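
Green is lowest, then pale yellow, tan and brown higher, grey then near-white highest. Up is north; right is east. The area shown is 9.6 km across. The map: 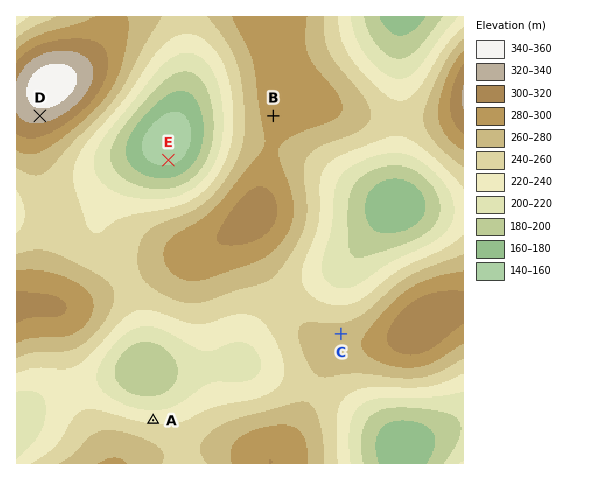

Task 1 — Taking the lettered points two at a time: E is below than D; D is above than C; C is above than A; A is below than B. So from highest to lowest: D B C A E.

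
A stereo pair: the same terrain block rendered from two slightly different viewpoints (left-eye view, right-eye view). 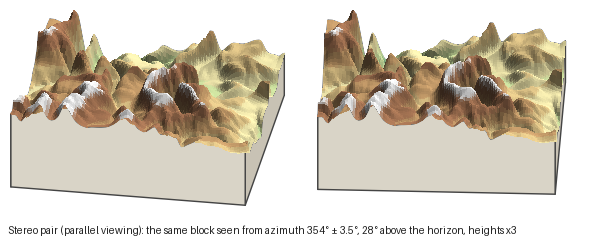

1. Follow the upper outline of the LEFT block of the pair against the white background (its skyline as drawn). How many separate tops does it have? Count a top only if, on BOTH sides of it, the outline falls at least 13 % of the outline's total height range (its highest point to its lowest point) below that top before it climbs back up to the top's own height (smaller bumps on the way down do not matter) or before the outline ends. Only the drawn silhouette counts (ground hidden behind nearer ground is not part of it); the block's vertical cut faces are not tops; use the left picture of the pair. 3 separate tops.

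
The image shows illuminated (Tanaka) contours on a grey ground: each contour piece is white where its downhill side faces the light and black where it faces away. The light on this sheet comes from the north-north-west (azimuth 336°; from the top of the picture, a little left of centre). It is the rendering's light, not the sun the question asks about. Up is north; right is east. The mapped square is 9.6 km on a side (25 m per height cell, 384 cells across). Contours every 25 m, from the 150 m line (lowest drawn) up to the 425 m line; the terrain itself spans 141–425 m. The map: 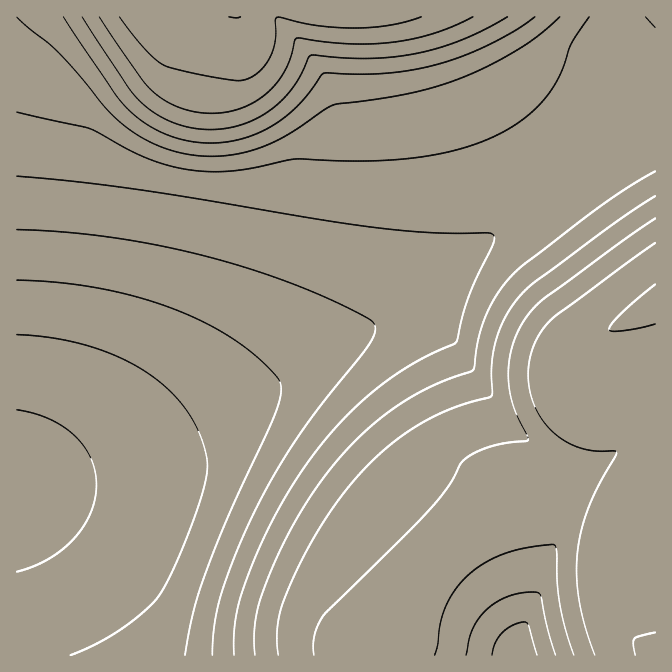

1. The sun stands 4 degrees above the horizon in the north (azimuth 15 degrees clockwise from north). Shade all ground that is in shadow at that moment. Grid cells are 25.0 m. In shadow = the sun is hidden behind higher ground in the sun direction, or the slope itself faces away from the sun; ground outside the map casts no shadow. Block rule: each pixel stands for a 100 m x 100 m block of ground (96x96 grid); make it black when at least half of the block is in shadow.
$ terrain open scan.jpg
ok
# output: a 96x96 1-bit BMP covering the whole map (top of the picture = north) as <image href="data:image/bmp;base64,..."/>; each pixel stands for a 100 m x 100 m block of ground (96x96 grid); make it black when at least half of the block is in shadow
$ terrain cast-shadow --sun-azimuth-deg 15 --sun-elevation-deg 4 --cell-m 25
<image width="96" height="96" href="data:image/bmp;base64,Qk2+BAAAAAAAAD4AAAAoAAAAYAAAAGAAAAABAAEAAAAAAIAEAAATCwAAEwsAAAIAAAAAAAAA////AAAAAAAAAAAAAAAAAAAAAAAAAAAAAAAAAAAAAAAAAAAAAAAAAAAAAAAAAAAAAAAAAAAAAAAAAAAAAAAAAAAAAAAAAAAAAAAAAAAAAAAAAAAAAAAAAAAAAAAAAAAAAAAAAAAAAAAAAAAAAAAAAAAAAAAAAAAAAAAAAAAAAAAAAAAAAAAAAAAAAAAAAAAAAAAAAAAAAAAAAAAAAAAAAAAAAAAAAAAAAAAAAAAAAAAAAAAAAAAAAAAAAAAAAAAAAAAAAAAAAAAAAAAAAAAAAAAAAAAAAAAAAAAAAAAAAAAAAAAAAAAAAAAAAAAAAAAAAAAAAAAAAAAAAAAAAAAAAAAAAAAAAAAAAAAAAAAAAAAAAAAAAAAAAAAAAAAAAAAAAAAAAAAAAAAAAAAAAAAAAAAAAAAAAAAAAAAAAAAAAAAAAAAAAAAAAAAAAAAAAAAAAAAAAAAAAAAAAAAAAAAAAAAAPAAAAAAAAAAAAAAAfgAAAAAAAAAAAAAA/gAAAAAAAAAAAAAB8AAAAAAAAAAAAAADgAAAAAAAAAAAAAAAAAAAAAAAAAAAAAAAAAAAAAAAAAAAAAAAAAAAAAAAAAAAAAAAAAAAAAAAAAAAAAAAAAAAAAAAAAAAAAAAAAAAAAAAAAAAAAAAAAAAAAAAAAAAAAAAAAAAAAAAAAAAAAAAAAAAAAAAAAAAAAAAAAAAAAAAAAAAAAAAAAAAAAAAAAAAAAAAAAAAAAAAAAAAAAAAAAAAAAAAAAAAAAAAAAAAAAAAAAAAAAAAAAAAAAAAAAAAAAAAAAAAAAAAAAAAAAAAAAAAAAAAAAAAAAAAAAAAAAAAAAAAAAAAAAAAAAAAAAAAAAAAAAAAAAAAAAAAAAAAAAAAAAAAAAAAAAAAAAAAAAAAAAAAAAAAAAAAAAAAAAAAAAAAAAAAAAAAAAAAAAAAAAAAAAAAAAAAAAAAAAAAAAAAAAAAAAAAAAAAAA+AAAAAAAAAAAAAAD/gAAAAAAAAAAAAAH/4AAAAAAAAAAAAAP/8AAAAAAAAAAAAAf/+AAAAAAAAAAAAAf//AAAAAAAAAAAAA///gAAAAAAAAAAAA///wAAAAAAAAAAAA///4AAAAAAAAAAAA///4AAAAAAAAAAAB///8AAAAAAAAAAAB///+AAAAAAAAAAAB////AAAAAAAAAAAD////AAAAAAAAAAAD////gAAAAAAAAAAD////gAAAAAAAAAAH////wAAAAAAAAAAH////wAAAAAAAAAAH////wcAAAAAAAAAP////w/4AAAAAAAAP////w//AAAAAAAAP////h//4AAAAAAAf//g/B//+AAAAAAAf/8AAB///gAAAAAAf/wAAB///4AAAAAAf/gAAB///+AAAAAAf/AAAB////gAAAAA/+AAAB////wAAAAA/+AAAB////8AAAAA/8AAAD////+AAAAA/8AAAD/////AAAAA/4AAAH/////AAAAA/4AAAH/////gAAAA/wAAAP/////gAAAA/wAAAP/////wAAAB/gAAAP/AAAfgAAA="/>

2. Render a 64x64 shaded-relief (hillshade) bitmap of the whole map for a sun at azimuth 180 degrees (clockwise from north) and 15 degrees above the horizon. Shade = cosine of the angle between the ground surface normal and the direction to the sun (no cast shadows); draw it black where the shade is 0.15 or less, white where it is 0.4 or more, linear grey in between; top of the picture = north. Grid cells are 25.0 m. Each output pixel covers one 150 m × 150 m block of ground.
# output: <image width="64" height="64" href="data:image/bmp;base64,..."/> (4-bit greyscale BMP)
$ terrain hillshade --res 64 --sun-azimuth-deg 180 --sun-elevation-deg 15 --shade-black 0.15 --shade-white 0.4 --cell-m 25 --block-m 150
<image width="64" height="64" href="data:image/bmp;base64,Qk12CAAAAAAAAHYAAAAoAAAAQAAAAEAAAAABAAQAAAAAAAAIAAATCwAAEwsAABAAAAAAAAAAAAAAABEREQAiIiIAMzMzAERERABVVVUAZmZmAHd3dwCIiIgAmZmZAKqqqgC7u7sAzMzMAN3d3QDu7u4A////AFVVVVZmZmZmZmZnd3d3d2ZmZmZ3d3d3eIiIiIiIh3dmVVVVZmZmZmZmZmZnd3d2ZmZmZmd3d3eIiYiIiIiHd2ZVVWZmZmZmZmZmZmZmZmZmZmZmZmd3eImZmIiIiHd2ZmZmZmZmZmZmZmZmZmZmZmZmZmZmZ3eIiZqoiIiHd3ZmZmZmZmZmZmZmZmVVVmZmZmZmZmZnd4iZmqmIh3d3dmZmZmZmZmZmZmVVVVVVVVZmZmZmZmd3iJmaqYd3d3dmZmZmZmZmZmZmZVVVVVVVVmZmZmZmZ3eImZmph3d3d2ZmZmZmZmZmZmZlVVVVVVVVZmZmZmZmd4iJmZmXd3d3ZmZmZmZmZmZmZmVVVVVVVVVmZmZmZmZneIiJmZd3d2ZmZmZmZmZmZmZmZVVVVVVVVVZmZmZmZmZ3eIiIiGZmZmZmZmZmZmZmZmZlVVVVRFVVVmZmZmZmZmd3eIiHZmZmZmZmZmZmZmZmZmZVVVRERVVVZmZmZmZmZnd3d3dmZmZmZmZmZmZmZmZmZlVVVERERVVWZmZmZmZmZmd3d2VmZmZmZmZmZmZmZmZmZVVUREREVVVmZmZmZmZmZmZnZVVmZmZmZmZmZmZmZmZlVVRERERFVWZmZmZmZmZmZmdlVVZmZmZmZmZmZmZmZmZVVURERERVVmZmZmZmZmZmd2VVVWZmZmZmZmZmZmZmZlVVREREREVVVmZmZmZmZmZ3dlVVZmZ3d3d3d3d3d3dmZVVURERERFVVZmZmZmZmZ3d2VFVWZnd3d3d3d3d3d3ZmVVRERERERVVWZmZmZmd3d3iGVVVmd3d3d3d3d3d3d2ZVVURERERERVVWZmZmZmd4mqmGVWZ3d3d3d3d3d3d3ZmVVRERERERERVVWZmZmZ4mruqh1Vnd3d3d3d3d3d3d2ZlVURERERERERVVVVmZnmqqqqZdVd3d3d3d3d3d3d3dmZVVERERERERERFVVVXmZmZmZmHZ3d3d3d3d3d3d3d3ZmVVRERERERERERERWiZmYiIiIh3d3d3d3d3d3d3d3d2ZlVURERDMzRERERFeIiId3d3iIiHd3d3d3d3d3d3d3dmZVVEREQzMzM0REeIiId3d3d3iIiIiIh3d3d3d3d3d3ZmVVREREMzMzM0Z3d3d3d3d3d4iIiIiIiId3d3d3d3d3ZlVVRERDMzMzV3d3d3d3d3d3iIiIiIiIiIh3d3d3d3d2ZlVURERDMzRmZmZmd3d3d3eIiIiIiIiIiIiHd3d3d3dmZVVURERERWZmZmZnd3d3d4iIiIiIiIiIiIiHd3d3d3dmZVVURERWZVVVVmZ3d3d3iIiIiIiIiIiIiIiHd3d3d3dmZVVVRVZVVVVVVmZ3d3eIiIiIiIiIiIiIiIiId3d3d3dmZVVVZVVERERFVmd3d4iIiIiIiIiIiIiIiIiId3d3d3dmZmZlVERERERVZmd3iIiIiIiIiIiIiIiIiIiId3d3d3d2ZmVURDMzM0RVZneIiIiIiIiIiIiIiIiIiIiId3d3d3d2ZVRDMzMzNEVWZoiIiIiIiIiIiIiIiIiIiIiId3d3d3dlVEMzIiMzREVWiIiIiIiIiIiIiIiIiIiIiIiId3d3d2ZVQzMiIjMzRFWIiIiIiIiIiIiIiIiIiIiIiIiId3d3dlVEMzIiIzM0RIiIiIiIiIiIiIiIiIiIiIiIiIiIh3d3ZVRDMzIiMzM0iIiIiIiIiIiIiIiIiIiIiIiIiIiId3d2VUQzMzIiMzOIiIiIiIiIiIiIiIiIiIiIiIiIiIiId3dlVEQzMyIiM4iIiIiIiIiIiIiIiIiIiIiIiIiIiIiHd3ZlVEMzMiIiiIiIiIiIiIiIiIiIiIiIiIiIiIiIiIiHd2ZVREMzIiKIiIiIiIiIiIiIiIiIiIiIiIiIiIiIiIh3d2ZVRDMyIoiIiIiIiIiIiIiIiIiIiIiIiIiIiIiIiHd3dmVUQzMiiIiIiIiIiJmZmZmYiIiIiIiIiIiIiIiIh3d3dlVEMzKIiIiIiIiZmqq7qqmZiIiIiIiIiIiIiIiHd3d3ZlVEM4iIiIiIiZq7zMzLu6mYiIiIiIiIiIiIiId3d3d2ZVRDiIiIiIiaq8zd3d3MuqmIiIiIiIiIiIiIiHd3d3d2VUSIiIiIiau8zd3u3d3LupiIiIiIiIiIiIiHd3d3d3dmVYiIiIiaq8zd3u7t3cy6qYiIiIiIiIiIiId3d3d3d3ZliIiIiJq8zd3d3d3d3MupmIiIiIiIiIiIh3d3d3d3d3aIiIiJqrzMzMzMzN3My6qYiIiIiIiIiIh3d3d3d3d3d4iIiImqu8zMu7u7zMy7qpiIiIiIiIiIh3d3d3d3d3d3iIiIiaq7u7uqqqq7u7uqmYiZmIiIiIiHd3d3d3d3d3eIiIiZqqqqqpmZmaqruqqZmqqqqZmYiId3d3d3d3d3d4iIiJmqqqqZiIiImaqqqZq7u7u7uqqZiId3d3d3d3d3iIiJmqqqqZiIiIiJmZmZrMzMzMzMu7qpmId3d3d3d3eIiImaqqqZiIiIiIiJmJrN3d3d3czMy7qpmId3d3d3d3iIiaqqqpmIiIiIiIiInN3d3d3d3czMy7qpmHd3d3d4d4iZqqqpmIiIiIiId3i93d3d3czMzMzMy7qpiHd3d4h3iJmqqqmYiIiIiId3es3MzMzMzMzMzMzMu6qZh3d3iXeImaqqmYiIiIiIh3aMzMzMu7u7u7zMzMy7uqmHd3iJ"/>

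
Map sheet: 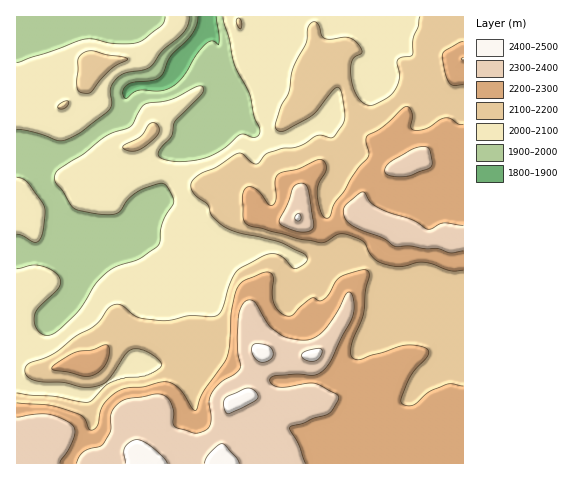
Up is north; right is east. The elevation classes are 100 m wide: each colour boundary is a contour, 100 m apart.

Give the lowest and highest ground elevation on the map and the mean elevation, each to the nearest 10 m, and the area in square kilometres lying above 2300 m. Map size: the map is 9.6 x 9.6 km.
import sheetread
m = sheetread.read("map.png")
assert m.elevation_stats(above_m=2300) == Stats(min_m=1840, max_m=2460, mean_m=2140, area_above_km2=12.7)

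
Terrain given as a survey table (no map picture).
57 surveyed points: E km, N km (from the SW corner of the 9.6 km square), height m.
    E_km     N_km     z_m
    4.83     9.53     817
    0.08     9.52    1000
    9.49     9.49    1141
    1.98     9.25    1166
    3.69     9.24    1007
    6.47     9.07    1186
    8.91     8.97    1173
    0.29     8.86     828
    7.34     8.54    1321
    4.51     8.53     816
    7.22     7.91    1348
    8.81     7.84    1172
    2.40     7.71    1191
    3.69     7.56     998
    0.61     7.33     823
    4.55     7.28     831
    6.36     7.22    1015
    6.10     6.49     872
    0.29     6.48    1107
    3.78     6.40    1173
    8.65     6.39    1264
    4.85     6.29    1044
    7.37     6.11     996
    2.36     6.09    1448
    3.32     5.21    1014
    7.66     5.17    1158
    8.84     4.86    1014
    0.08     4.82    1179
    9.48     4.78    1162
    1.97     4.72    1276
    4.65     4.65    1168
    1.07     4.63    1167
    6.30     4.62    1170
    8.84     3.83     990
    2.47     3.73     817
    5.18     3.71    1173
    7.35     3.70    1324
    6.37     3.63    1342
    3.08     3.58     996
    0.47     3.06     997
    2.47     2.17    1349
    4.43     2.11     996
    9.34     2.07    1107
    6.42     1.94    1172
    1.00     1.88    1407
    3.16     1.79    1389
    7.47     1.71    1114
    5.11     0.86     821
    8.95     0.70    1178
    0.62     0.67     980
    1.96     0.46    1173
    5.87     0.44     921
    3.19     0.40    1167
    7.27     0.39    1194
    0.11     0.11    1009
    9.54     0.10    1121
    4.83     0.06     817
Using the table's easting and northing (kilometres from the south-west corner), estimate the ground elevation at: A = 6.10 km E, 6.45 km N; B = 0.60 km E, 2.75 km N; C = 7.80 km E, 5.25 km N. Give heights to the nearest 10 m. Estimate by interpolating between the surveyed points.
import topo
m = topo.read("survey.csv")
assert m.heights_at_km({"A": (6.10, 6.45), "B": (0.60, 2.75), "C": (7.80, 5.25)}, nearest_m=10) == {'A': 850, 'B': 1000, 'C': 1130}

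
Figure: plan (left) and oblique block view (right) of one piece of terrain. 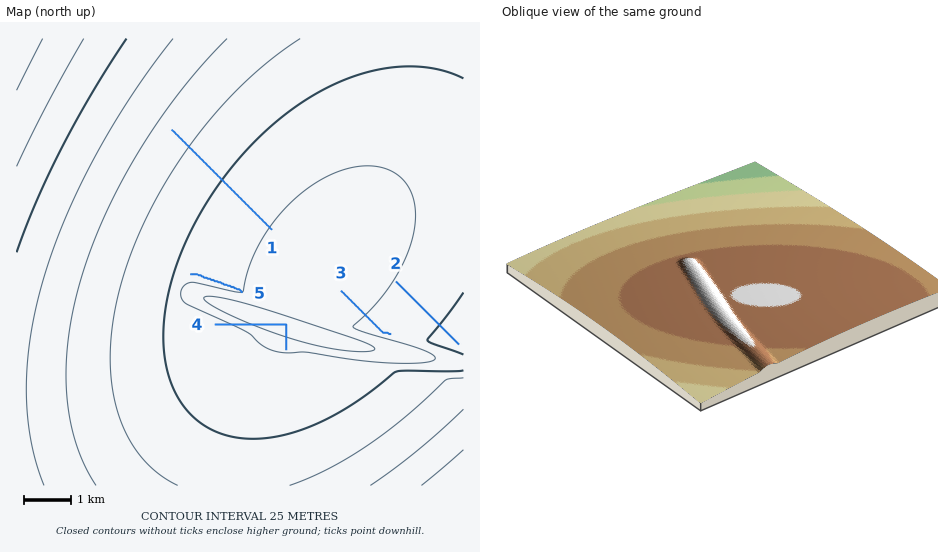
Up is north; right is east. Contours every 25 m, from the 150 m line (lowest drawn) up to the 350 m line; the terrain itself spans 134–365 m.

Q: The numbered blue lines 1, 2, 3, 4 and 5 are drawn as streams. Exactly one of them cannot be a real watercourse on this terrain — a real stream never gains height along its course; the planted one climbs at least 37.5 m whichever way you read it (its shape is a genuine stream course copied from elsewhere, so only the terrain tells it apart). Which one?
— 4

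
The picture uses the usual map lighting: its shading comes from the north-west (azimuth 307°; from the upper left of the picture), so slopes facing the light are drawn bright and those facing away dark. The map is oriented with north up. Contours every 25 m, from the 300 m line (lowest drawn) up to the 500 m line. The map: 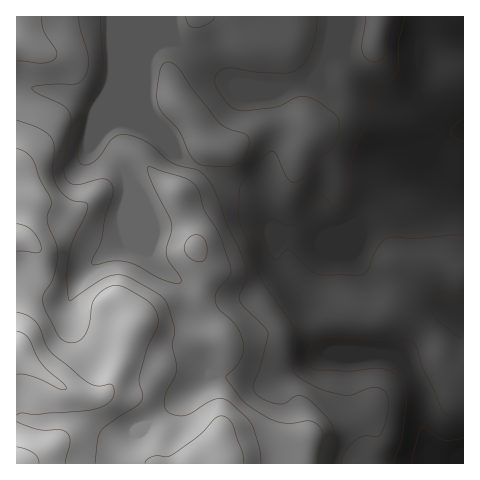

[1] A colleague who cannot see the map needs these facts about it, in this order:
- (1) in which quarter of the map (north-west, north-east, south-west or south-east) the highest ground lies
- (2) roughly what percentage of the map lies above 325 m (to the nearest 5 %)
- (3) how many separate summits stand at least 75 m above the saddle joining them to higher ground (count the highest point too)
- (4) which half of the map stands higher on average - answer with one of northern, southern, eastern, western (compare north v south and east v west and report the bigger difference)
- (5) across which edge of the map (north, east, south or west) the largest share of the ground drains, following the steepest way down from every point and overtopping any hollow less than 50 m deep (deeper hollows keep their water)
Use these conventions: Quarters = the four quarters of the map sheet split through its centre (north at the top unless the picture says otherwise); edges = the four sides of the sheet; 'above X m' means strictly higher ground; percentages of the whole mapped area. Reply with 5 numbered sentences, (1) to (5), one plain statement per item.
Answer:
(1) Look to the south-west quarter for the highest ground.
(2) About 80 % of the map lies above 325 m.
(3) There is 1 summit with 75 m or more of prominence.
(4) On average the western half of the map is the higher ground.
(5) The largest share of the runoff leaves by the eastern edge.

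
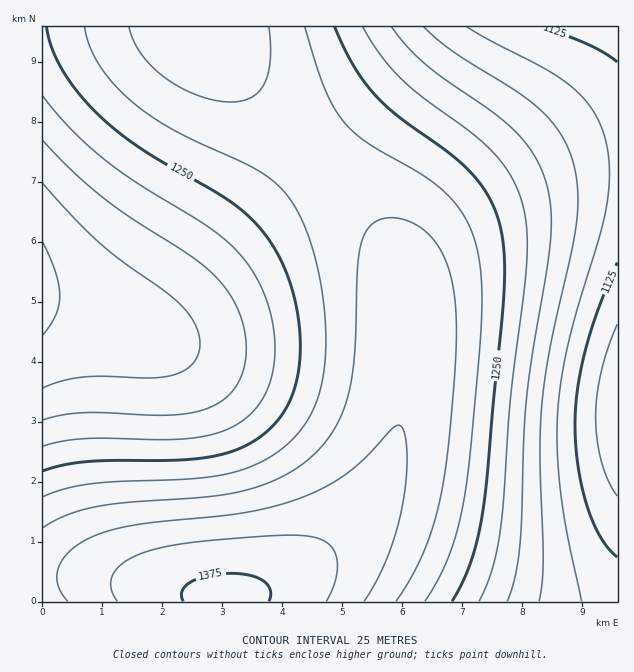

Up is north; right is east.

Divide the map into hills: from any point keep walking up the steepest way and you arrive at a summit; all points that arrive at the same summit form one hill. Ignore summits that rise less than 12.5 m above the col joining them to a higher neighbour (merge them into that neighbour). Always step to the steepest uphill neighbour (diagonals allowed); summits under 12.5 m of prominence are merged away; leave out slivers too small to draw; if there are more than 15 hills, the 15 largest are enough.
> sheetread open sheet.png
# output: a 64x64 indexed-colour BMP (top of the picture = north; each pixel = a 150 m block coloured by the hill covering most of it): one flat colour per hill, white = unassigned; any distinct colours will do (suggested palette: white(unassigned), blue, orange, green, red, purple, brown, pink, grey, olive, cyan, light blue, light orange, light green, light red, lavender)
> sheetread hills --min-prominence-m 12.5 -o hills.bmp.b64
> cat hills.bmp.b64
<image width="64" height="64" href="data:image/bmp;base64,Qk12CAAAAAAAAHYAAAAoAAAAQAAAAEAAAAABAAQAAAAAAAAIAAATCwAAEwsAABAAAAAAAAAA////ALR3HwAOf/8ALKAsACgn1gC9Z5QAS1aMAMJ34wB/f38AIr28AM++FwDox64AeLv/AIrfmACWmP8A1bDFABERERERERERERERERERERERERERERERERERERERERERERERERERERERERERERERERERERERERERERERERERERERERERERERERERERERERERERERERERERERERERERERERERERERERERERERERERERERERERERERERERERERERERERERERERERERERERERERERERERERERERERERERERERERERERERERERERERERERERERERERERERERERERERERERERERERERERERERERERERERERERERERERERERERERERERERERERERERERERERERERERERERERERERERERERERERERERERERERERERERERERERERERERERERERERERERERERERERERERERERERERERERERERERERERERERERERERERERERERERERERERERERERERERERERERERERERERERERERERERERERERERERERERERERERERERERERERERERERERERERERERERERERERERERERERERERERERERERERERERERERERERERERERERERERERERERERERERERERERERERERERERERERERERERERERERERERERERERERERERERERERERERERERERERERERERERERERERERERERERERERERERERERERERERERERERERERERERERERERERERERERERERERERERERERERERERERERERERERERERERERERERERERERERERERERERERERERERERERERERERERERERERERERERERERERERERERERERERERERERERERERERERERERERERERERERERERERERERERERERERERERERERERERERERERERERERERERERERERERERERERERERERERERERERERERERERERERERERERERERERERERERERERERERERERERERERERERERERERERERERERERERERERERERERERERERERERERERERERERERERERERERERERERERERERERERERERERERERERERERERERERERERERERERERERERERERERERERERERERERERERERERERERERERERERERERERERERERERERERERERERERERERERERERERERERERERERERERERERERERERERERERERERERERERERERERERERERERERERERERERERERERERERERERERERERERERERERERERERERERERERERERERERERERERERERERERERERERERERERERERERERERERIiIiIREREREREREREREREREREREREREREREREREREiIiIiIiERERERERERERERERERERERERERERERERESIiIiIiIiIhERERERERERERERERERERERERERERERERIiIiIiIiIiIREREREREREREREREREREREREREREREREiIiIiIiIiIiERERERERERERERERERERERERERERERESIiIiIiIiIiIhERERERERERERERERERERERERERERERIiIiIiIiIiIiIREREREREREREREREREREREREREREREiIiIiIiIiIiIhERERERERERERERERERERERERERERESIiIiIiIiIiIiIRERERERERERERERERERERERERERERIiIiIiIiIiIiIiEREREREREREREREREREREREREREREiIiIiIiIiIiIiIhERERERERERERERERERERERERERESIiIiIiIiIiIiIiIRERERERERERERERERERERERERERIiIiIiIiIiIiIiIiEREREREREREREREREREREREREREiIiIiIiIiIiIiIiIhERERERERERERERERERERERERESIiIiIiIiIiIiIiIiIRERERERERERERERERERERERERIiIiIiIiIiIiIiIiIiEREREREREREREREREREREREREiIiIiIiIiIiIiIiIiIhERERERERERERERERERERERESIiIiIiIiIiIiIiIiIiIRERERERERERERERERERERERIiIiIiIiIiIiIiIiIiIiEREREREREREREREREREREREiIiIiIiIiIiIiIiIiIiIhERERERERERERERERERERESIiIiIiIiIiIiIiIiIiIiIRERERERERERERERERERERIiIiIiIiIiIiIiIiIiIiIiIREREREREREREREREREREiIiIiIiIiIiIiIiIiIiIiIiERERERERERERERERERESIiIiIiIiIiIiIiIiIiIiIiIhERERERERERERERERERIiIiIiIiIiIiIiIiIiIiIiIiIREREREREREREREREREiIiIiIiIiIiIiIiIiIiIiIiIiERERERERERERERERESIiIiIiIiIiIiIiIiIiIiIiIiIhERERERERERERERERIiIiIiIiIiIiIiIiIiIiIiIiIiIREREREREREREREREiIiIiIiIiIiIiIiIiIiIiIiIiIiERERERERERERERESIiIiIiIiIiIiIiIiIiIiIiIiIiIhERERERERERERERIiIiIiIiIiIiIiIiIiIiIiIiIiIiIREREREREREREREiIiIiIiIiIiIiIiIiIiIiIiIiIiIiERERERERERERESIiIiIiIiIiIiIiIiIiIiIiIiIiIiIRERERERERERER"/>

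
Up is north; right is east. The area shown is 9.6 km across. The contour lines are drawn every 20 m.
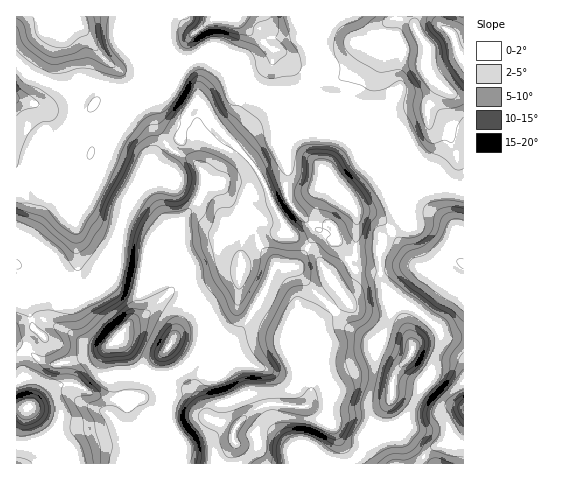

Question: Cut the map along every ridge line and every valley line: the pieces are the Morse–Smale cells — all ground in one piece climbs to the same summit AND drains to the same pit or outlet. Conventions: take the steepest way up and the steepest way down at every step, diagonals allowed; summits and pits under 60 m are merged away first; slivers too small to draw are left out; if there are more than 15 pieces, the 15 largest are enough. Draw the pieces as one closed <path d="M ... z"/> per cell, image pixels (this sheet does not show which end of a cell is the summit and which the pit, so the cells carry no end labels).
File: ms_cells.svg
<path d="M199 101l-4 1-7 10-7 27-9 3-11 10-3 5 3 11-10 3-5 4-16 25-8 20-8 43-20 26-13 8-5 0-10-7-18-3-10-5-18-15-4-1 0 77 12 7 12 10 13 5 24-5 21-7 18-11 15-20 17-10 1-7-6-15 0-21 4-16 6-9 18-8 5 0 7 31-7 17 9-1 4 3 11 12 7 27 23 31 0 4-7 14-7 5-7-1-19-14-15 10-4 21-10 7 3 10-1 16 6 9 14 11 2 16 44 0 6-20-2-4 0-7 4-7 12-12 17-10 29 3 13-2 3-9 0-10-8-24 0-14 3-15 29-22 9-9 1-4-22-31-7-15-14-7-15-14-32-64-37-40-9-16z"/><path d="M207 52l-5 0-12 8-10 11-8 5-17 17-17 1-12 6-28 0-4 3-1 6 6 11 0 10-12 37-8 12-6 17-32-5-5-4-1-4-19 5 0 77 22 17 10 5 18 3 10 7 5 0 13-8 20-26 8-43 8-20 16-25 5-4 10-3-3-4 3-12 11-10 9-3 7-27 4-6 7-5 10 10 9 16 37 40 32 64 15 14 14 7 7 15 22 31-1 4-9 9-29 22-3 15 0 14 8 24 0 10-3 9-13 2-29-3-17 10-12 12-4 7 0 7 2 4-5 14 0 5 119 1 10-8 8-16 5-5 4-17 16-20 2-22 4-7 11-12 4-8-4-15-27-51-1-13-2 2-24-2-18-29-4-14-5-2-7 5-6-2-21-20-6-9-2-9 2-19-8-20 1-10 6-8 12-4 12-9 11-1-10-9-25-4-25-11-17-16-17 1-4-10z"/><path d="M424 179l-10 6-4 7-1 31-26 15-4 14 3 31 21 37 10 26-4 11-11 12-6 16-2 21 9 21-11 8-18 2-11 19-9 8 68 0 13-15 21-8 12-13 0-238-18-5-15-1z"/><path d="M395 16l-94 1 3 8 2 20 11 25-5 41 20 15 19-5 13 6 35 6 4 6-1 13 12 6 12 24 37 8 1-92-13-5-22-16-5-8 0-7 4-8-2-11-15-21z"/><path d="M118 339l-20 14-43 12-15-5-12-10-12-6 1 120 167-1-1-15-16-13-4-7 1-16-3-10 10-7 4-21-16 0-12-3-13-13z"/><path d="M125 16l-109 1 1 171 19-6 0-6 9-17 8-12 9-6 14 2 16 9 1-14-6-12 0-9 9-16 30-1 12-6 17-1 7-5-11-10 4-21-17-6-10-6z"/><path d="M319 119l-6 0-14 10-12 4-6 8-1 10 8 20-2 12 2 16 6 9 21 20 6 2 7-5 5 2 4 14 18 29 24 2 0-20 3-14 13-8 14-7 1-31 4-7 8-4 0-8-8-15-12-6 1-13-4-6-35-6-13-6-21 5z"/><path d="M300 16l-174 0 1 26 11 9 17 7 9 0 5 6 0 14 35-28 18-1 22 10 1 17 13 17 29 13 25 4 5-40-11-25-2-20z"/><path d="M185 283l-9 1-29 30-16 8-12 15 15 21 16 14 12 2 13-1 7-3 30-35-12-37z"/><path d="M463 16l-68 1 16 5 15 21 2 11-4 8 0 7 5 8 22 16 11 5 2-1z"/><path d="M69 141l-7 0-6 3-11 15-9 17 0 11 3 3 25 6 10-2 4-13 9-14 4-16z"/><path d="M176 236l-5 0-18 8-6 9-4 16 0 21 6 15-1 7 24-22 10-17 1-10z"/><path d="M213 333l-3 7-21 23 20 15 7 1 7-5 7-18z"/><path d="M463 429l-11 12-21 8-13 14 45 1z"/><path d="M222 49l-15 0-4 3 4 0 17 18 4 10 17-1-1-20z"/>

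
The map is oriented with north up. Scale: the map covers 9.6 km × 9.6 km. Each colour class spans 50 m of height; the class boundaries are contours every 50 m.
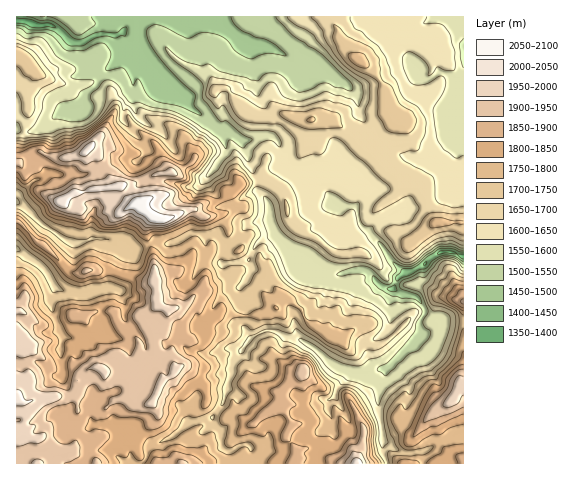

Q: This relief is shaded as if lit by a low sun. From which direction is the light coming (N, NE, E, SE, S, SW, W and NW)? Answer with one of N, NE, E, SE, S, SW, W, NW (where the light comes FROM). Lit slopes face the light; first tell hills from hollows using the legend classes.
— E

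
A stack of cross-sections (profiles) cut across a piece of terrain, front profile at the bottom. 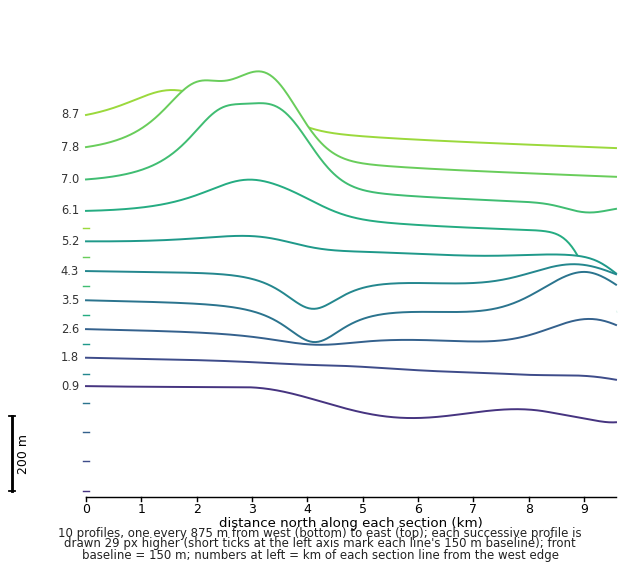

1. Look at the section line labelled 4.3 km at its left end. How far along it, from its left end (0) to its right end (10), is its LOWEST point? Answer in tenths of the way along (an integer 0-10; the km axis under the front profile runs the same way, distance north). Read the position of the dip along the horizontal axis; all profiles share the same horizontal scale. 4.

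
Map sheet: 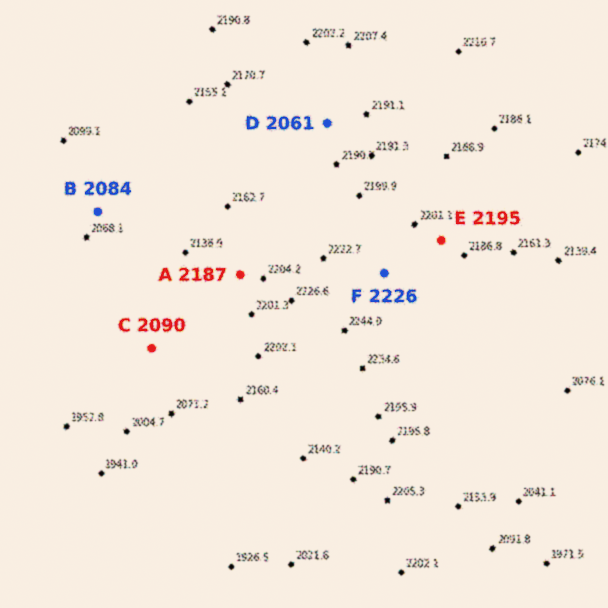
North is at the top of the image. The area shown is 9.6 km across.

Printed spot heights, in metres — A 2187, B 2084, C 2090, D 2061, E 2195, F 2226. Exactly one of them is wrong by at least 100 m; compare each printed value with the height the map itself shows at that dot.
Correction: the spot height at D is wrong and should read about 2186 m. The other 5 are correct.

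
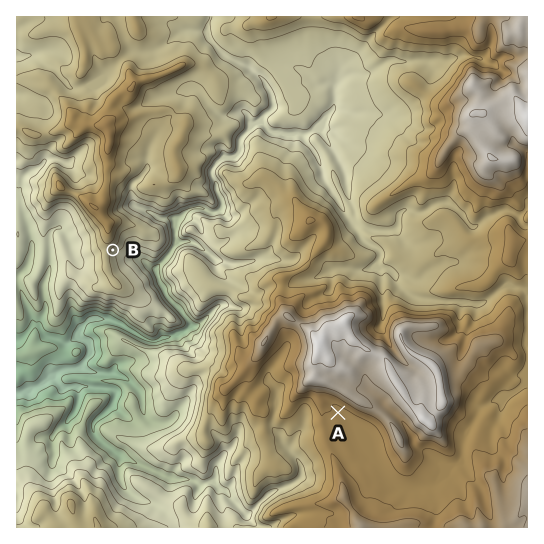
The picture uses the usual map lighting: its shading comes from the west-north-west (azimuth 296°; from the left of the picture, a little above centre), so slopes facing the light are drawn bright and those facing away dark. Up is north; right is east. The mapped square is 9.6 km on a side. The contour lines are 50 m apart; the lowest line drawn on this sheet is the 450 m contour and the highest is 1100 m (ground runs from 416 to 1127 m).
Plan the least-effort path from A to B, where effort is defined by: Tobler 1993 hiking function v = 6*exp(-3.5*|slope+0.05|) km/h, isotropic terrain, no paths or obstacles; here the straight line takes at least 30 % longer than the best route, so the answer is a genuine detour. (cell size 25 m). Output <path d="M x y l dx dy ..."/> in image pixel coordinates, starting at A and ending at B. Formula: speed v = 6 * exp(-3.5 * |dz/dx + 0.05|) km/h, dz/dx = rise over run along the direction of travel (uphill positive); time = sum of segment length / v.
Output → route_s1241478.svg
<path d="M338 413l-16 0-3-2-9-9-3-1-4 0-2 1-3 3-4 8-1 1-3 3-8 4-3 0-6-4-6 2-5 0-3-1-5 0-3-1-1-2-3-5-4-3-1 0-3 2-2 0-6-3-8 5-2-1-4-5-6-3-1-3 0-28-3-5 0-7-4-8 0-21 6-11 0-1-3-1-8 4-3 0-2-2-8-8-2-2-4-4-5-3-3 1-2-1-7-7-1-2-8-8-3-6-3-2-18-10-2 0-5-2-7-7-2-5 0-3"/>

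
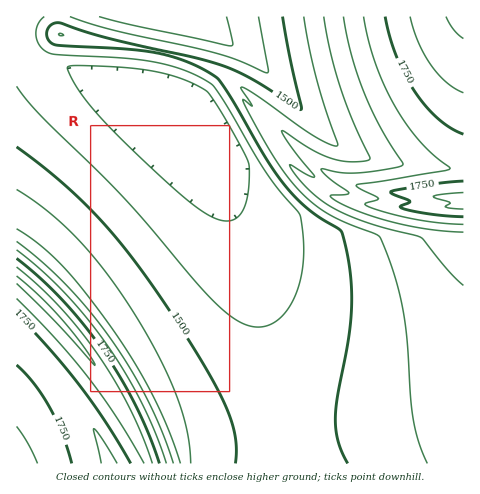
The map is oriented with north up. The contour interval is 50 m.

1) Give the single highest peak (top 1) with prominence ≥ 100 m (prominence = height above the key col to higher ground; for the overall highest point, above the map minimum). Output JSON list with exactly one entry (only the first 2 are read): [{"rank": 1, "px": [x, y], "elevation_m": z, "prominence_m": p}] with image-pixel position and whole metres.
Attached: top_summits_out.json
[{"rank": 1, "px": [42, 302], "elevation_m": 1861, "prominence_m": 377}]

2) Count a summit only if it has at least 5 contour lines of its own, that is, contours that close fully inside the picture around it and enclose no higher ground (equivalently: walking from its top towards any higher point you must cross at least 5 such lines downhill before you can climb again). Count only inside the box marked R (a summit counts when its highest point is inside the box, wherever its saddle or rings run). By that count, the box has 0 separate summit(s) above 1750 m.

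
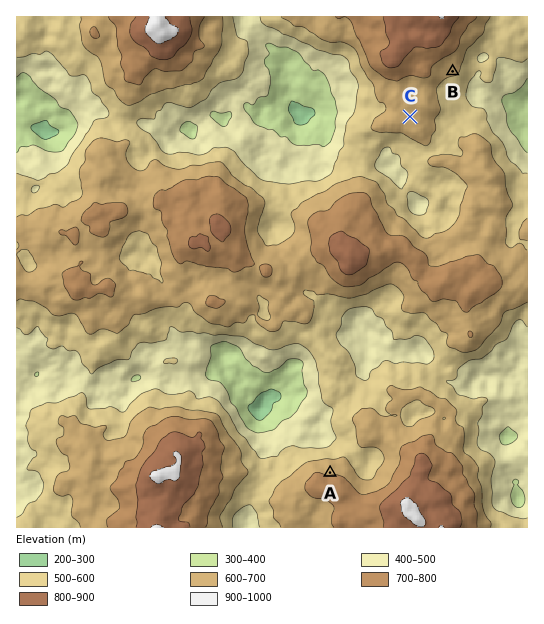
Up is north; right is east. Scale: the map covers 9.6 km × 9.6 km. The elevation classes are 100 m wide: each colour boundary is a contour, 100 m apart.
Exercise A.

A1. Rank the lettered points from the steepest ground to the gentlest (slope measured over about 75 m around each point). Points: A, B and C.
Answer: A B C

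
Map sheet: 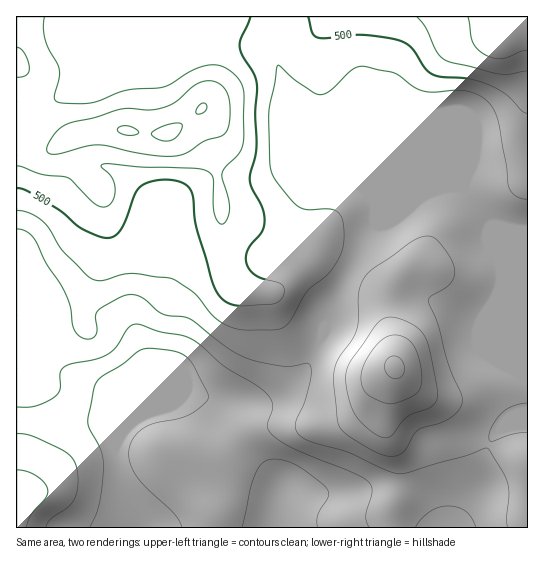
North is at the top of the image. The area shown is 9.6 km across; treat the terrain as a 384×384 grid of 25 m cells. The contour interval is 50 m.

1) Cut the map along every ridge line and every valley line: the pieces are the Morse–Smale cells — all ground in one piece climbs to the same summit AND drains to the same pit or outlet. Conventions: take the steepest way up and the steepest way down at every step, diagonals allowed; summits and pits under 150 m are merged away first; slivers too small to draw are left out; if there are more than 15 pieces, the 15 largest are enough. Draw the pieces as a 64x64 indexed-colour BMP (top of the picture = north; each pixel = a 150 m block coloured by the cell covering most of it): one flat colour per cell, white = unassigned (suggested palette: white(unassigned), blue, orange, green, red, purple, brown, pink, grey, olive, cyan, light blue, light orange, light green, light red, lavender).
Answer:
<image width="64" height="64" href="data:image/bmp;base64,Qk12CAAAAAAAAHYAAAAoAAAAQAAAAEAAAAABAAQAAAAAAAAIAAATCwAAEwsAABAAAAAAAAAA////ALR3HwAOf/8ALKAsACgn1gC9Z5QAS1aMAMJ34wB/f38AIr28AM++FwDox64AeLv/AIrfmACWmP8A1bDFABERERERERERERERERERERESIiIiIiIiIiIiIiREREREERERERERERERERERERERERIiIiIiIiIiIiIiIkREREQREREREREREREREREREREREiIiIiIiIiIiIiIiRERERBERERERERERERERERERERESIiIiIiIiIiIiIiIkREREERERERERERERERERERERERIiIiIiIiIiIiIiIiJEREQREREREREREREREREREREREiIiIiIiIiIiIiIiIkRERBEREREREREREREREREREREiIiIiIiIiIiIiIiIiREREEREREREREREREREREREREiIiIiIiIiIiIiIiIiJEREQREREREREREREREREREREiIiIiIiIiIiIiIiIiIiRERBERERERERERERERERERIiIiIiIiIiIiIiIiIiIiJEREERERERERERERERERERIiIiIiIiIiIiIiIiIiIiIkREQRERERERERERERERERIiIiIiIiIiIiIiIiIiIiIiJERBEREREREREREREREREiIiIiIiIiIiIiIiIiIiIiIiREEREREREREREREREREiIiIiIiIiIiIiIiIiIiIiIiIiIREREREREREREREREiIiIiIiIiIiIiIiIiIiIiIiIiIhERERERERERERERESIiISIiIiIiIiIiIiIiIiIiIiIiERERERERERERERERERERERIiIiIiIiIiIiIiIiIiIiIRERERERERERERERERERERESIiIiIiIiIiIiIiIiIiIhEREREREREREREREREREREREiIiIiIiIiIiIiIiIiIiERERERERERERERERERERERERIiIiIiIiIiIiIiIiIiIRERERERERERERERERERERERESIiIiIiIiIiIiIiIiIhERERERERERERERERERERERERIiIiIiIiIiIiIiIiIiERERERERERERERERERERERERESIiIiIiIiIiIiIiIiIRERERERERERERERERERERERERIiIiIiIiIiIiIiIiIhEREREREREREREREREREREREREiIiIiIiIiIiIiIiIiERERERERERERERERERERERERERIiIiIiIiIiIiIiIiIREREREREREREREREREREREREREiIiIiIiIiIiIiIiIhERERERERERERERERERERERERESIiIiIiIiIiIiIiIiEREREREREREREREREREREREREREiIiIiIiIiIiIiIiMRERERERERERERERERERERERERESIiIiIiIiIiIiIiIxEREREREREREREREREREREREREREiIiIiIiIiIiIiIzERERERERERERERERERERERERERESIiIiIiIiIiIiIjMREREREREREREREREREREREREREREiIiIiIiIiIiIiMxERERERERERERERERERERERERERESIiIiIiIiIiIiMzEREREREREREREREREREREREREREREiIiIiIiIiIiIzMRERERERERERERERERERERERERERERIiIiIiIiIiIzMxEREREREREREREREREREREREREREREiIiIiIiIiIjMzERERERERERERERERERERERERERERERIiIiIiIiIjMzMRERERERERERERERERERERERERERERERIiIiIiIiMzMxERERERERERERERERERERERERERERERERIiIiIiMzMzERERERERERERERERERERERERERERERERESIiIiMzMzMREREREREREREREREREREREREREREREREREiIiIzMzMxERERERERERERERERERERERERERERERERETMyMzMzMzEREREREREREREREREREREREREREREREREzMzMzMzMzMRERERERERERERERERERERERERERERETMzMzMzMzMzMxEREREREREREREREREREREREREREREzMzMzMzMzMzMzERERERERERERERERERERERERERERMzMzMzMzMzMzMzMREREREREREREREREREREREREREzMzMzMzMzMzMzMzMxERERERERERERERERERERERERMzMzMzMzMzMzMzMzMzERERERERERERERERERERERETMzMzMzMzMzMzMzMzMzMRERERERERERERERERERERETMzMzMzMzMzMzMzMzMzMxERERERERERERERERERERERMzMzMzMzMzMzMzMzMzMzEREREREREREREREREREREREzMzMzMzMzMzMzMzMzMzMRERERERERERERERERERERETMzMzMzMzMzMzMzMzMzMxERERERERERERERERERERERMzMzMzMzMzMzMzMzMzMzERERERERERERERERERERERMzMzMzMzMzMzMzMzMzMzMREREREREREREREREREREREzMzMzMzMzMzMzMzMzMzMxERERERERERERERERERERETMzMzMzMzMzMzMzMzMzMzERERERERERERERERERERERMzMzMzMzMzMzMzMzMzMzMRERERERERERERERERERERMzMzMzMzMzMzMzMzMzMzMxEREREREREREREREREREREzMzMzMzMzMzMzMzMzMzMzERERERERERERERERERERETMzMzMzMzMzMzMzMzMzMzMREREREREREREREREREREREzMzMzMzMzMzMzMzMzMzMxERERERERERERERERERERETMzMzMzMzMzMzMzMzMzMz"/>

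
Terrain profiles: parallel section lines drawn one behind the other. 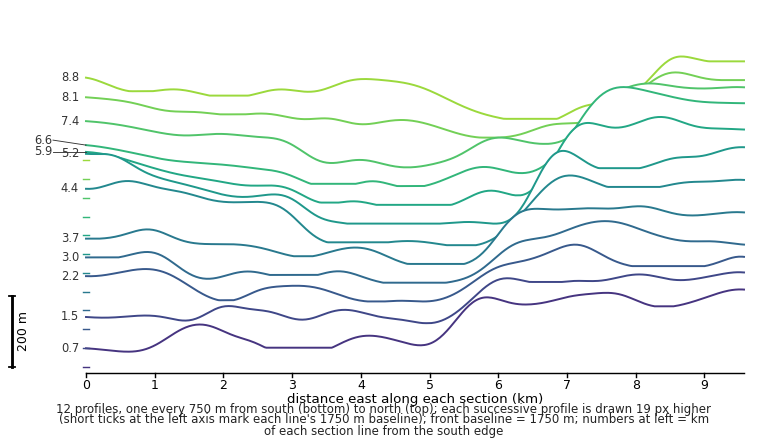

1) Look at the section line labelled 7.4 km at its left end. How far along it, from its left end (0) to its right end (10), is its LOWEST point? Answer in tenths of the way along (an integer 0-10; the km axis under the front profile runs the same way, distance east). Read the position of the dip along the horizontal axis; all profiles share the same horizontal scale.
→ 5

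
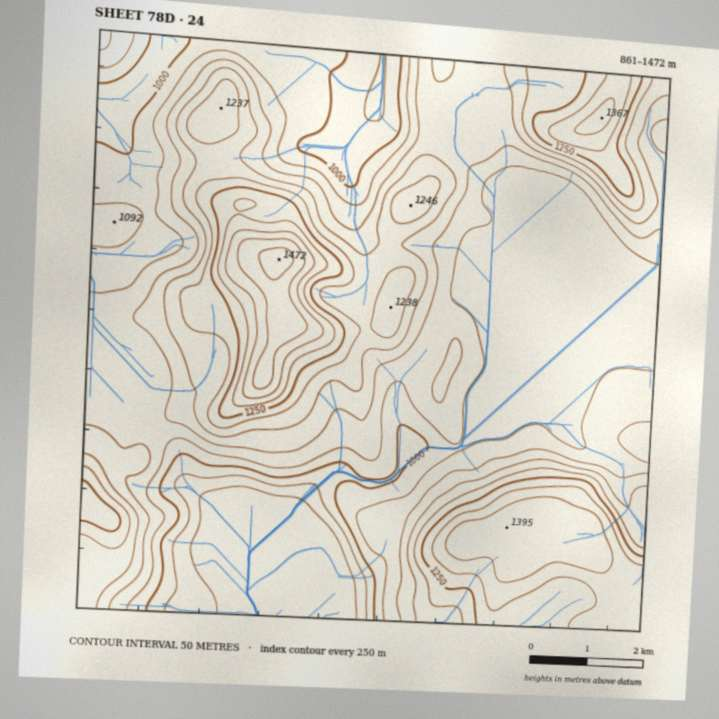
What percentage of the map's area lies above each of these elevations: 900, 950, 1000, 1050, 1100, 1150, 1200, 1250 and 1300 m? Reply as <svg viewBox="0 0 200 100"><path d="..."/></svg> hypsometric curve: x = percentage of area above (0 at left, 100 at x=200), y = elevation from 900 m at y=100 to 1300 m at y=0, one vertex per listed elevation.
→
<svg viewBox="0 0 200 100"><path d="M189 100l-4-12-11-13-45-13-34-12-25-12-21-13-15-13-11-12"/></svg>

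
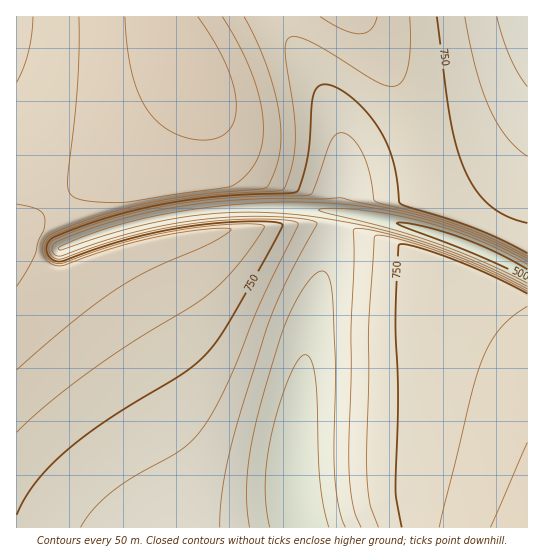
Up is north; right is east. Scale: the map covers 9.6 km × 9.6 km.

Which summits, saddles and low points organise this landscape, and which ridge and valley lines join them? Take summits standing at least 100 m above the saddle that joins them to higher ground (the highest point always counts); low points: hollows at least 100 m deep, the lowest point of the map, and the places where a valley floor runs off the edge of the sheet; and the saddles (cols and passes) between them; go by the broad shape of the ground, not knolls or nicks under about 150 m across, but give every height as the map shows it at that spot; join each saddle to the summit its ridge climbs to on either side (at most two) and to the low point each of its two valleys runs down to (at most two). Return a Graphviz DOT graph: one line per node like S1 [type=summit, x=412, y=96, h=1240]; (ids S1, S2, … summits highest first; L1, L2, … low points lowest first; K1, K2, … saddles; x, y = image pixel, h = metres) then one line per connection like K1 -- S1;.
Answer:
graph terrain {
  S1 [type=summit, x=185, y=61, h=982];
  S2 [type=summit, x=527, y=527, h=885];
  L1 [type=low, x=477, y=250, h=475];
  L2 [type=low, x=297, y=513, h=505];
  L3 [type=low, x=527, y=18, h=614];
  K1 [type=saddle, x=495, y=227, h=759];
  K2 [type=saddle, x=335, y=226, h=631];
  K1 -- S1;
  K1 -- L1;
  K1 -- L3;
  K2 -- S1;
  K2 -- S2;
  K2 -- L1;
  K2 -- L2;
}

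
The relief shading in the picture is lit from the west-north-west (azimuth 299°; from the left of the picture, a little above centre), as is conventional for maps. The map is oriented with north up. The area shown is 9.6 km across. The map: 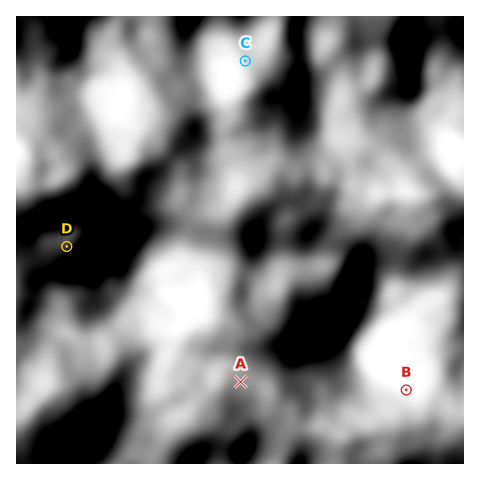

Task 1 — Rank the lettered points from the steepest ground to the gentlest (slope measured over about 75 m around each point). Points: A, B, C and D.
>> B C D A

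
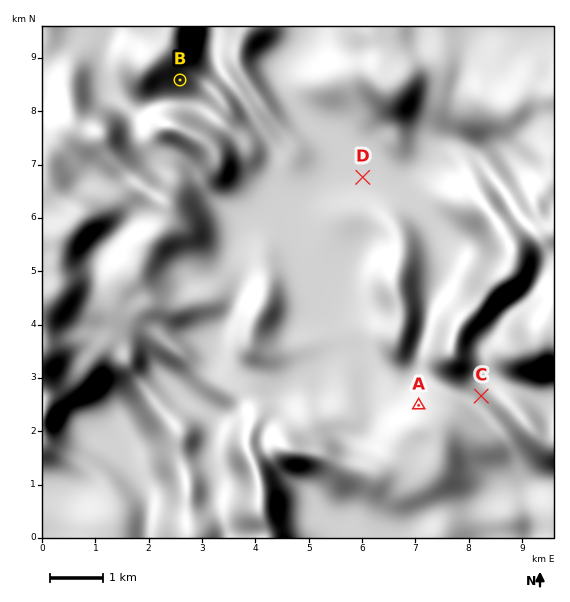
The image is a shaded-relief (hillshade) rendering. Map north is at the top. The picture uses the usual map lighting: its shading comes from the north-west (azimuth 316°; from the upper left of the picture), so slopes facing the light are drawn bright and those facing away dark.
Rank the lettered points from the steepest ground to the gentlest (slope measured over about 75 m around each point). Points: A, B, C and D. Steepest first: B C A D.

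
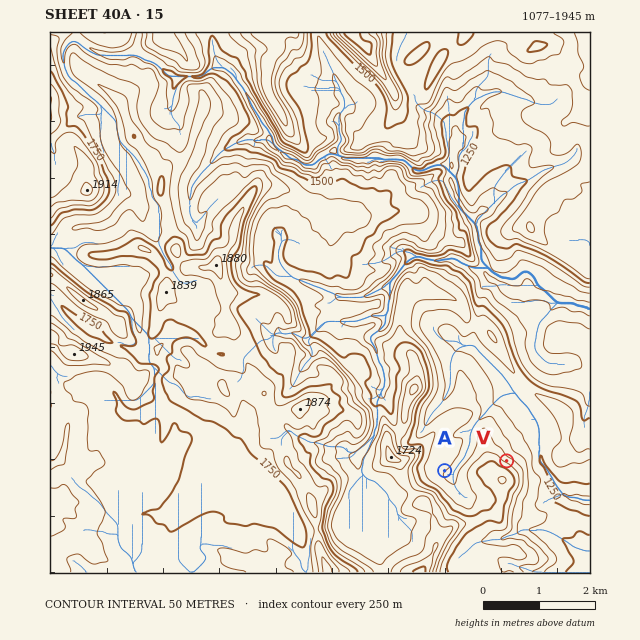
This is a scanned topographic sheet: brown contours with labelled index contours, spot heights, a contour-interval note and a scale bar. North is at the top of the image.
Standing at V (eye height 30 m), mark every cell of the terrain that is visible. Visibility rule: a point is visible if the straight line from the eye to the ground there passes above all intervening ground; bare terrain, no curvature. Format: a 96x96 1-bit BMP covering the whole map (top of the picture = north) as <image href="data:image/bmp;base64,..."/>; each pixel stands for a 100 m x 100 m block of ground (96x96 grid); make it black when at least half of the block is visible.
<image width="96" height="96" href="data:image/bmp;base64,Qk2+BAAAAAAAAD4AAAAoAAAAYAAAAGAAAAABAAEAAAAAAIAEAAATCwAAEwsAAAIAAAAAAAAA////AAAAAAAAAAAAAAAAAAAAAAAAAAAAAAAAAAAAAAAAAAAAAAAAAAAAAAAAAAAAAAAAAAAAAAAAAAAAAAAAAAAAAAAAAAAAAAAAAAAAAAAAAAAAAAAAAAAAAAAAAAAAAAAAAAAAAAAAAAAAAAAAAAAAAAEAAAAAAAAAAAAAAAMAAAAAAAAAAAAAAAMAAAAAAAAAAAAAAAcAAAAAAAAAAAAAAAcAAAAAAAAAAAAAAAcAAAAAAAAAAAAAAA8AAAAAAAAAAAAAAB8AAAAAAAAAAAAAAD8AAAAAAAAAAAAAYH8AAAAAAAAAAAAB8P8AAAAAAAAAAAAB8P8AAAAAAAAAAAAB+f8AAAAAAAAACAAB/f8AAAAAAAAACAAH//8AAAAAAAAACAAH//8AAAAAAAAADgAH//8AAAAAAAAAC4eH//kAAAAAAAABAcfD//kAAAAAAAnDgcDj//AAAAAAAA/jAcAx//AAAAAAAAf+AeAZ/+AAAAAAAAP4AeAf/4AAAAAAAAB4APB//wAAAAAAAABgAPh//AAAAAAAAAAwAHh/+AAAAAAAAAAQAHh/8AAAAAAAAAAAAHx/4AAAAAAAAAAAAHw/wAAAAAAAAAAAAHw/wAAAAAAAAAAAAHw/gAAAAAAAAAAAADh/gAAAAAAAAAAAABj/AAAAAAAAAAAAABn+AD8AAAAAAAAAADP8AH4AAAAAAAAAAH/4AHgAAAAAAAAAAf/wAGAAAAAAAAAAA//gAAAAAAAAAAAAA//gAAAAAAAAAAAAA//gAAAAAAAAAAAAAf+gAAcAAAAAAAAAAfwAAH8AAAAAAAAAAQAAAf8AAAAAAAAAAAAAA/8AAAAAAAAAAAAAB/8AAAAAAAAA4AAAD/4AAAAAAAABAAAAP/wAAAAAAAADgAAAf/gAAAAAAAAH4ABA/+AAAAAAAAAPwADh/8MAAAAAAAAf4DDD/4MAAAAAAAA/+HAD/gcAAAAAAAA///4D/g8AAAAAAAA///8AOB8AAAAAAAB///4AAH8AAAAAAAAB//4AAP8AAAAAAAAAM/gAAf8AAAAAAAQAEAAAAf8AAAAAAAgAAAAAAf8AAAAAABAAAABwAP8AAAAAAAAAAAB4ACEAAAAAAAAAAAD8AB8AAAAAAAAAAAA+AA8AAAAAAAAAAAA+AAMAAAAAAAAAAAAfAAAAAAAAAAAAAAAfgAAAAAAAAAAAAHwPgDAAAAAAAAAAAf4PwHsAAAAAAAAAA+cPwH8AAAAAAAAAA/MH4H8AAAAAACAAH+cD8H8AAAAAAGAAD+cx+P8AAAAAAEAAD/+//M8AAAAAAEAAD5+f+AcAAAAAAMAABz/P4AAAAAAAAAAAD//GAAAAAAAAAAAAD//gAcAAAAAAAQAAHD/4H/gAAAAAAwAAEB////wAAAAAAwAAcB////wAAAAAAwAA8A////gAAAAAAwAB4Y////wAAAAAAYAD4Yf///wAAAAAAcAH4MP///AAAAAAAPgP4AH//+AAAAEAAPwfYAH/w/AAAAYAAXw+AAB/wAAAAAwAAvw8CAB/wAA="/>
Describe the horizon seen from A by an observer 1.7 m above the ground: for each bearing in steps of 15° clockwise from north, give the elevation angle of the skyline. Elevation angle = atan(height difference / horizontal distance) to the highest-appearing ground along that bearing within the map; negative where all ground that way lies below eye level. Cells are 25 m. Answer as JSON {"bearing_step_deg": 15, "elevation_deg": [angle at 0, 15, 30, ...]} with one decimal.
{"bearing_step_deg": 15, "elevation_deg": [3.0, 2.3, 1.2, 0.6, 2.3, 6.1, 9.8, 8.1, 5.7, 5.7, 6.8, 11.3, 14.1, 19.1, 23.7, 21.3, 17.2, 16.9, 17.8, 20.9, 17.5, 10.6, 9.3, 7.4]}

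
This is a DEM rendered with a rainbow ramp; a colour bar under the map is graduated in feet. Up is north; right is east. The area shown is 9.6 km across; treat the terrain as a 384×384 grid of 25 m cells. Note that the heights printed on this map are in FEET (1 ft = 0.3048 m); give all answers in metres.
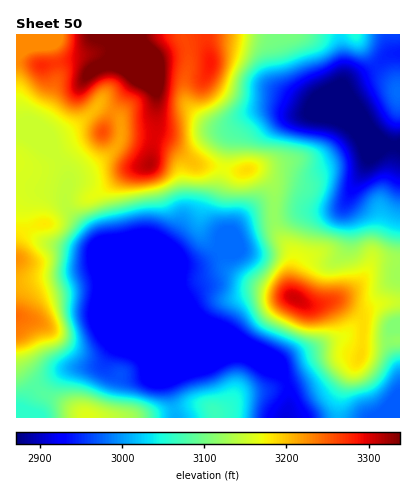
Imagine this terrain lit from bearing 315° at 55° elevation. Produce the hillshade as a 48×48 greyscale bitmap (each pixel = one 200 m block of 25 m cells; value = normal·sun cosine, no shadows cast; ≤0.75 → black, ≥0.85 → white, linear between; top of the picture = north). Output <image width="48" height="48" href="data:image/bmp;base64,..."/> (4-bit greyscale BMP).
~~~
<image width="48" height="48" href="data:image/bmp;base64,Qk32BAAAAAAAAHYAAAAoAAAAMAAAADAAAAABAAQAAAAAAIAEAAATCwAAEwsAABAAAAAAAAAAAAAAABEREQAiIiIAMzMzAERERABVVVUAZmZmAHd3dwCIiIgAmZmZAKqqqgC7u7sAzMzMAN3d3QDu7u4A////AKqqzdzLzMzLqZq7u7qpdniau7u6mIiaqqqqzd3Mzd3cy7vMzLuphniJq7u6mHiJqqqqvd3d3u7u3d7u3dy6h3iJq7u6l2Z3mpqrvN3d3d3d3d7//+7LqJmZvMu6l1VVeImavM3MzMuru7ze7//suqqqvMu6l1REV4iImru7u7qaqqq7ze/+y6u7zLu6qXVERYd3d4maq8uqqqqqq7zdy7qrzMu7updURXdmVWeJq7u6qqqqqqq7u6qrzMzcu7hlVWZVREZ5qruqqqqqqqqqqqmZq7zdy7l3d3ZmUzV5qqqqqqqqqqqqqZh3iIm8u7qImZiHZUV5qqqqqqqqqqqqqYd2ZmaJq7qIq6mZhlV5qqqqqqqqqqqqqph2ZlVniaqHmqqphlV5qqqqqqqqqqmau7mHd2ZmeJqHeLuphkV5qqqqqqqqu6qavNupiIh3d4mYiLuphkVpqqqqqqqqu7u7ze7bqqqph4mqqbqph2Vpqqqqqqqru8zc3v/9y7zMuYiau6qph3d5qqqqqqq7u7zd7v//3Mzd26mZq5mYdniJqqqqqqq7u7vO7///3Mzd3cqZqpmHZVeaqqqqqqq7y7vN7///3Lu83cupmpmYZEaKqqqqqqqru7u83v/+y6qqvMy5qqqpdUV6qqqqqqq7uqu7ze7ty7qqvMy6q7qphTNZqqqqqqqqqqqrvN3cy8y7vN3LzLqYdTI2iaqqqqqqqaqrvN3MzMzd3e7czLqphkIjVneJmZmqqZmrzdzLzMzN7u7szLu6qHUiNFVWeImqqYiavNy6u7qr3u7cu7u7qpdTM0RFZ3iaqYh4rMypqqmJve3Lu7u7qqqGVEREVWaJmYd3irupmZhnnO7bu6qqqru5h1RDREVneIh2eKupmZhle97su6qqqqu7uYZDMzRWZ4iHd4qpmZllac79u6qqqqu7y6hlMiRWZnmZh3mZmamGV73+y6qqqqu7zMuYZDV4iImqqIiZmZmXVpzuy6qqqqq7ve3Ll1aJmZq8y5mamZmYZorNy6qqqqqqrO/suWaJqrvN3cu7uqmZh4q8y6qqq7u6mc7tunZ5qrvN3d3d3cuqmZqru7qqq7u7mK3tuod3mqu8zM3e7u3Lqqqqqqqqq7vNuJvdupd2eZqru7vN7u7cuqqqmaqqqqvN2pvcuph2d4mqqqqrzN3Mu6q6qaqqqpms26vduod3ZmeJqpmZqru7qqu7qqqqqpd6zKrNuXd4dVVniIiIiaqqqqu7u6qZmqdWrLqruXZ4hlRVZ4iIeJqqqru8u6qpm7lUerqZqGV5l1RFZ4iId4mqq7u8u6qpq9tzR6qYh2aKqGRFVniHdneaq7vMy6qpm923RoqphlaKunVERWd2ZmZnmrvMzLu6ms3biJq6l2aKu4ZERFZmVVVVeaq7zMzMu8zcu7zMqHeKu6dVVWZmVVVEZ4iau7zd3dzLvM3cupiau6h2ZniHdmZUV3d5qqu7ze26q8zMuqmqu6iHd4mZiHd2eHZ4maqqrO7Kqru7qqqqu6mHd5mqmYiIiYZomQ=="/>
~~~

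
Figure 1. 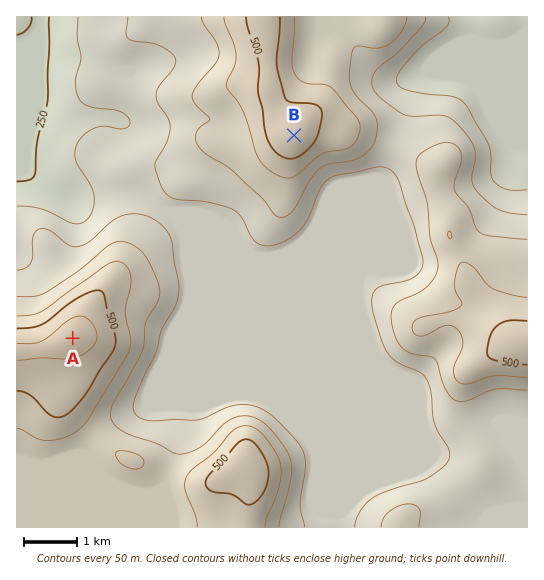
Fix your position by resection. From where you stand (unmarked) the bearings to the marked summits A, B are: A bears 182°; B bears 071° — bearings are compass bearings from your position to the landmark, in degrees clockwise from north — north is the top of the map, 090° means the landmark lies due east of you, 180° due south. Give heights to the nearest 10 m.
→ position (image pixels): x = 77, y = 210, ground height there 280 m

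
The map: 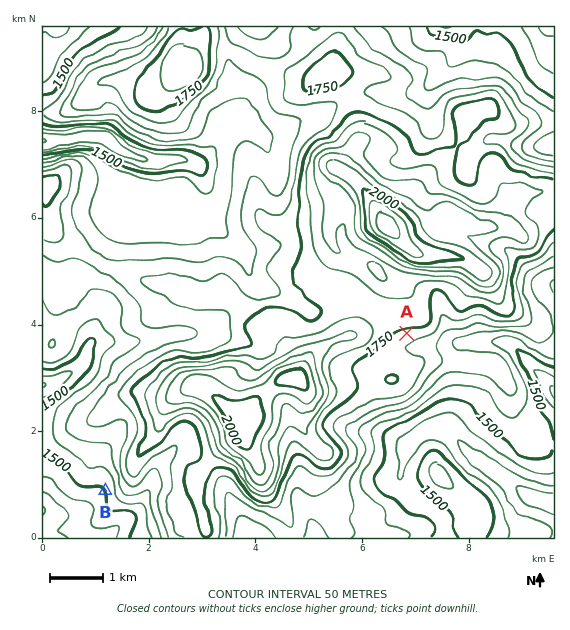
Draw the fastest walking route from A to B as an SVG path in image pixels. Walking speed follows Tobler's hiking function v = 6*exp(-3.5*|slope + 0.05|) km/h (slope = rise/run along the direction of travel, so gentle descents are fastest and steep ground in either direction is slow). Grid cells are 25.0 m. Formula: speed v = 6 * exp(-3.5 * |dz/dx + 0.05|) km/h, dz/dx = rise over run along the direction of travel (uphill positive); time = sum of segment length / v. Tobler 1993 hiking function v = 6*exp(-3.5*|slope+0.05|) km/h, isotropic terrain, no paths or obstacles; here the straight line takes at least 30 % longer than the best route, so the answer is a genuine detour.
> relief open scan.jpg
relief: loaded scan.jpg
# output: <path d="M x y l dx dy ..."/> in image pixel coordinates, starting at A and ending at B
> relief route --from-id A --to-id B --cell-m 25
<path d="M407 333l-56-28-104 0-19 10-7 6-4 3-69 35-31 30-5 11 0 39-7 13 0 39"/>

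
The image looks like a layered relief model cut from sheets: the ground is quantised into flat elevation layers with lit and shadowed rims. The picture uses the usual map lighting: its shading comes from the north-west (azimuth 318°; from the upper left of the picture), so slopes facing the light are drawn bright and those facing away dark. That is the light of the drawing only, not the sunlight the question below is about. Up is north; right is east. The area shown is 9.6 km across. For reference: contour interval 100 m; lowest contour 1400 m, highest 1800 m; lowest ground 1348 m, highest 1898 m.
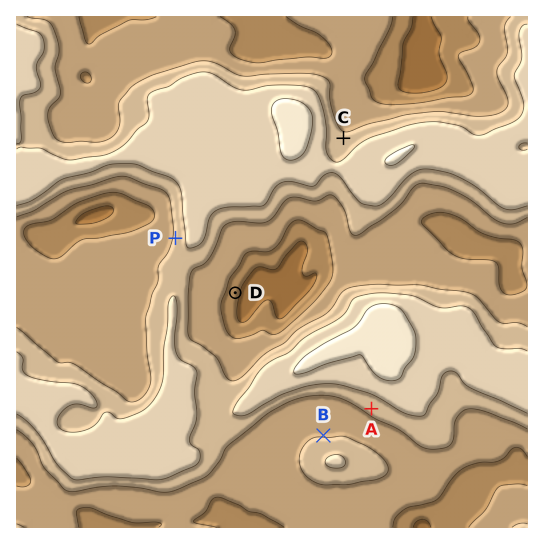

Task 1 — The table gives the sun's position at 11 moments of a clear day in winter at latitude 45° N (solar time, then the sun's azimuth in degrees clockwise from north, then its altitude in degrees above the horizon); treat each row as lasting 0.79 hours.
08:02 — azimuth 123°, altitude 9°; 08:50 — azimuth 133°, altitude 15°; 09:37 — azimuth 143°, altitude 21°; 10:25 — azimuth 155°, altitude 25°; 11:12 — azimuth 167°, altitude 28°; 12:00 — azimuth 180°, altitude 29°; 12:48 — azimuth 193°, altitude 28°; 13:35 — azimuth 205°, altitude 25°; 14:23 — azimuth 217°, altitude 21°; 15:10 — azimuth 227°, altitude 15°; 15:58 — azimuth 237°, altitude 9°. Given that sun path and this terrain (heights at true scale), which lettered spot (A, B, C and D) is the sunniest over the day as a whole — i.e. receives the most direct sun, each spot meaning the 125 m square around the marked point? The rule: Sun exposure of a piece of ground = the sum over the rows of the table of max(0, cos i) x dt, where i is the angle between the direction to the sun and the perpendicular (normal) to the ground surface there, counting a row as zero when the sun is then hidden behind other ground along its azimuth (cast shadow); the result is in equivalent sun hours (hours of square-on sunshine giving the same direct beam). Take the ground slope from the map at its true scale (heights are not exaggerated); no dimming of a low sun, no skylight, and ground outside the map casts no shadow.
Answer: A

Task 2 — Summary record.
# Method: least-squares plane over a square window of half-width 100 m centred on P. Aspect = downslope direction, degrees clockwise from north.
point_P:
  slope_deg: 26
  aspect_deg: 278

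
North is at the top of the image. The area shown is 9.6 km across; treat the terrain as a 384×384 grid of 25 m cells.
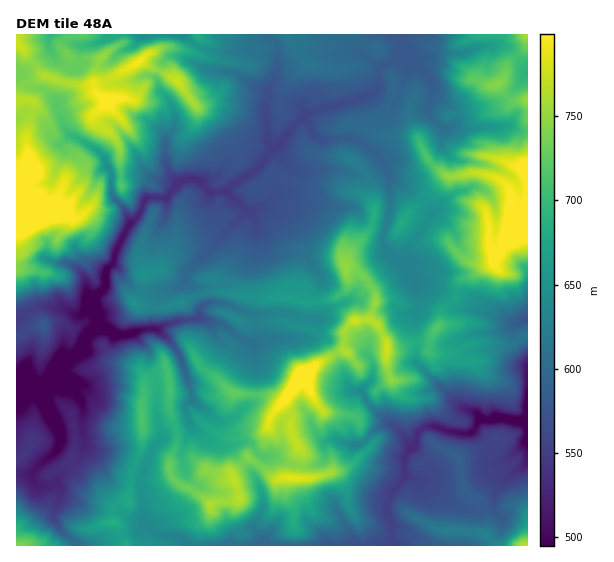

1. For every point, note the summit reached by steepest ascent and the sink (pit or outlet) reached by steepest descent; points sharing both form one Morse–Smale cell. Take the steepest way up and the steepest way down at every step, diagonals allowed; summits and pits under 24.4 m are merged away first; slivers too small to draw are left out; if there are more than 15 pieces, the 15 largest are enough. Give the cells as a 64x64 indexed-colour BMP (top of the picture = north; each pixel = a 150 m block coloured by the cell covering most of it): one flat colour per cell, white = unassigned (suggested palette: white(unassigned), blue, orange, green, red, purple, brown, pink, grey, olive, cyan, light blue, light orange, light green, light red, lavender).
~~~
<image width="64" height="64" href="data:image/bmp;base64,Qk12CAAAAAAAAHYAAAAoAAAAQAAAAEAAAAABAAQAAAAAAAAIAAATCwAAEwsAABAAAAAAAAAA////ALR3HwAOf/8ALKAsACgn1gC9Z5QAS1aMAMJ34wB/f38AIr28AM++FwDox64AeLv/AIrfmACWmP8A1bDFAAAAAA7u7u4AAAAP//////mZmZmZmZmZmIiIiIiIiIiIAAAA7u7u4AAA////////mZmZmZmZmZmYiIiIiIiIiIgAAA7u7u7gAA////////+ZmZmZmZmZmZiIiIiIiIiIiAAADu7u7gAAAA///////5mZmZmZmZmZmIiIiIiIiIiIAAAO7u7uAAAAD///////+ZmZmZmZmZmIiIiIiIiIiIgAAA7u7u7gAAAAD/8A///5mZmZmZmZmZiIiIiIiIiIiAAAAO7u7u4AAAAP8AAA//mZmZmZmZmZmIiIiIiIiIiIAAAO7u7u7gAAAAIAAAD/mZmZmZmZmZmZiIiIiIiIiIgA3d7u7u7uAAAAIgAAD/+ZCQmZmZmZmZmIiIiIiIiIiN3d3e7u7u7gAAIgAAAP8JAAAJmZmZmZmZiIiIiIiIiI3d3d3e7u4iAAAiAAAAAAAAAiZpmZmZmZmIiIiIiIiIjd3d3d7uIiIAAAIAAAAiIiIiJmaZmZmZmYiIiIiIAAiN3d3d0iIiIiAAAgAAAiIiIiJmZpmZmZmZaIiIiIgAAI3d3d3SIiIiIAACAAIiIiIiImZmZmZpmZloiIiIgAAADd3d3dIiIiIgAAIgIiIiIiImZmZmZmaZlmaIhmYAAAAN3d3d0iIiIiAAAiIiIiIiIiZmZmZmZmZmZmZmZmAAAA3d3d3SIiIiIAAiIiIiIiIiJmZmZmZmZmZmZmZmZmZmbd3d3dIiIiIgACIiIiIiIiImZmZmZmZmZmZmZmZmZmZt3d3d0iIiIiAAIiIiIiIiIiZmZmZmZmZmZmZgBmZmZm3dDd0iIiIiIAAiIiIiIiIiJmZmZmZmZmZmZmAGZmZmYNANIiIiIiIgACIiIiIiIiIiZmZmZmZmZmZgAAZmZmZgAAAiIiIiIiIgIiIiIiIiIiImZmZmZgBmZgAABmZmZmAAACIiIiIiIiIiIiIiIiIiIiJmZgZmAABgAAAGZmZmYAAAACIiIiIiIiIiIiIiIiIiIiJgAGAAAAAAAAZmZgAAAAAAAiIiIiIiIiIiIiIiIiIiIiAAAAAAAAAAAAZgAAAAAAAAIiIiIiIiIiIiIjMiIiIiAAAAAAAAAAAAAAAAAAAAAAAiIjIiIiIiIiIzMzMzMwAAAAAAAAAAAAAAAAAAAAAAAAMzMzMyIiIiIzMzMzMzMAAAAAAAAAAAAAAAAAAAAAAAAzMzMzMzMzMzMzMzMzMwAAAAAAAAAAAAAAAABEAABEQDMzMzMzMzMzMzMzMzMzcAAAAAB3AAAAAAAAAEREREREMzMzMzMzMzMzMzMzMzN3cAd3d3cAAAAAAAAAREREREQzMzMzMzMzMzMzMzMzM3d3d3d3dwABEAAAAABEREREREMzMzMzMzMzMzMzMzMzd3d3d3d3AREQAAAAAEREREREQzMzMzMzMzMzMzMzMzN3d3d3d3cREREAAAAARERERERDMzMzMzMzMzMzMzMzM3d3d3d3cREREREAAABEREREREQzMzMzMzMzMzMzMzM3d3d3d3cRERERERAAAERERERERDMzMzMzMzMzMzMzM3d3d3d3cREREREREQAAREREREREQzMzMzMzMzMzN3d3d3d3d3cREREREREREABERERERERDMzMzMzMzMzM3d3d3d3d3dxEREREREREREEREREREREQzMzMzMzMzM3d3d3d3d3d3ERERERERERERREREREREREMzMzMzMzMzd3d3d3d3d3cRERERERERERFEREREREREQzMzMzMzMzd3d3d3d3d3d3EREREREREREUREREREREREMzMzMzMzqqd3d3d3d3d3cRERERERERERRERERERERERDMzMzMzqqqnd3d3d3d3dxERERERERERFEREREREREREREMzOqqqqqd3d3d3d3d3EREREREREREUREREREREREREQzOqq7qqp3d3d3d3d3cRERERERERERREREREREVVVVW7u7u7u6qqd3d3d3d3dxERERERERERFEREREREVVVVVbu7u7u7uqpxERERERdxEREREREREREURERERERVVVVVu7u7u7u7qhERERERERERERERERERERRERERERVVVVVW7u7u7u7u6ERERERERERERERERERERFEREREVVVVVVVbu7u7u7u7oREREREREREREREREREREUREREVVVVVVVVu7u7u7u7qqERERERERERERERERERERREREVVVVVVVVVbu7u7u7uqqhERERERERERERHMzMzMxERERVVVVVVVVVu7u7u7u6qqoREREREREREREczMzMzERERVVVVVVVVVW7u7u7u7qqqqoREREREREREczMzMzMRERFVVVVVVVVW7u7u7u7uqqqqqqhERERERERzMzMzMxERFVVVVVVVVW7u7u7u7u7qqqqqqqqEREREczMzMzMzERVVVVVVVVVVbu7u7u7u1WqqqqqqqqhERERzMzMzMzMRVUFVVVVVVVVu7u7u7tVVaqqqqqqqqERERHMzMzMzMwFUABVVVVVVVW7u7tVVVVVWqqqqqqqoRERHMzMzMzMzAAAAABVVVVVVbu7VVVVVVVaqqqqqqqqoRzMzMzMzMzAAAAAAFVVVVVVVVVVVVVVVVqqqqqqqqqqERHMzMzMzAAAAAAABVVVVVVVVVqqqqpVWqqqqqqqqqoRERERERwAAAAAAAAABVVVVVVaqqqqqqqqqqqqqqqqqhEREREREAAA"/>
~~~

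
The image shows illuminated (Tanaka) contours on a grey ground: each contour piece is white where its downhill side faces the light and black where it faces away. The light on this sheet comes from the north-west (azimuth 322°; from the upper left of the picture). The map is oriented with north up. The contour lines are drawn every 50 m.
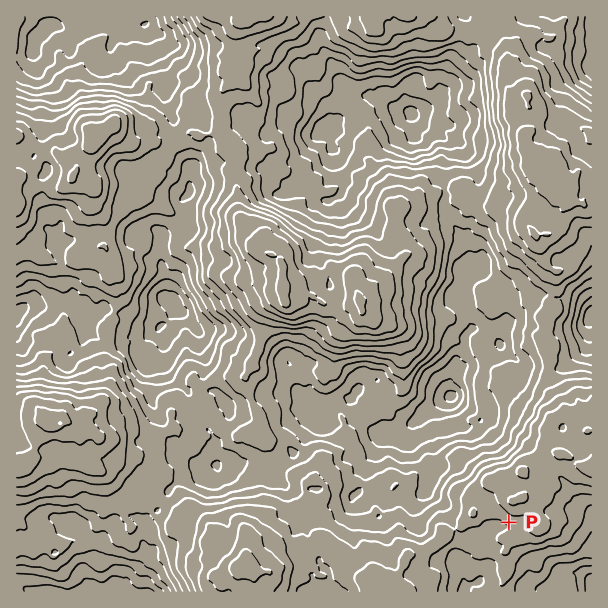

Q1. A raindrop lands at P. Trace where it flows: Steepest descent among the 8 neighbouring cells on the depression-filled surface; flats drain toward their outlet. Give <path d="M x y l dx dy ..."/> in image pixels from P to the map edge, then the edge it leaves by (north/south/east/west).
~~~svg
<path d="M509 522l-5 5-6 0-6 6-4 1-6 8-12 0-12 13-2 6 2 2 1 9 5 7 0 12"/>
exit: south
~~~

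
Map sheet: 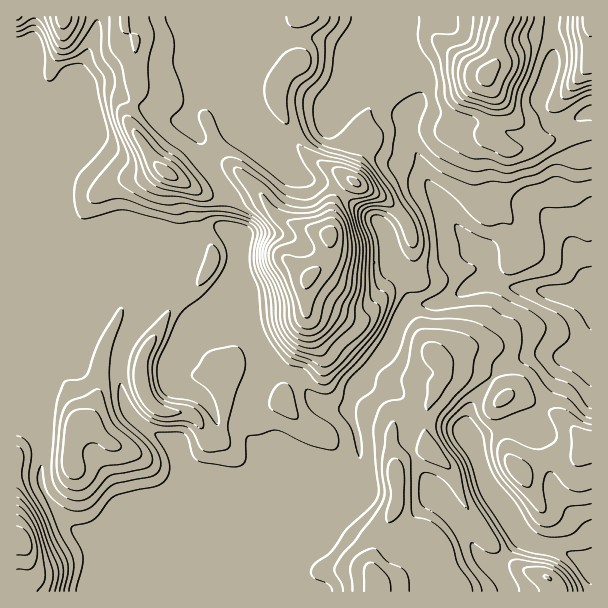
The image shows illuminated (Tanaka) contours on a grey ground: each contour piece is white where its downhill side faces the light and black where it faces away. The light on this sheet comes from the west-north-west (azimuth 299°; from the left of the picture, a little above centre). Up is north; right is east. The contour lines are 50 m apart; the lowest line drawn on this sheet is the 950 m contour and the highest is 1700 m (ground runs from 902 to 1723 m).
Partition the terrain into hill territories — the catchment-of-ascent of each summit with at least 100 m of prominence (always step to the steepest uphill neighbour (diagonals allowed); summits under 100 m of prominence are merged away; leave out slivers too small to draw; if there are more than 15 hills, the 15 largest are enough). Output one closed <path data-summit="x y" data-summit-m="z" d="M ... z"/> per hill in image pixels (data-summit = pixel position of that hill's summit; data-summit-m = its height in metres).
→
<path data-summit="330 236" data-summit-m="1723" d="M401 16l-176 0-1 8 4 6 18 18-25 12-10 9-1 11-14 18-9 19 3 9 12 17 2 13 4 11 20 28-2 32 14 15-2 33 8 21-4 16 2 14-8-1-14 5-9 0-15 6-26 30-2 12 6 8 24 10 10 9 9 21 24 0 9 15 29 25 45 21 12 11-24 2-137 58-12-2-18-18-4 0-47 44-1 10 183 0 4-16 10-18 22-18 34-38 11-4 5-7 0-18-4-17-2-18-10-31 7-21 33-38 14-31 5-7 7-4 21-2 9-3 27-15 21-7-4-24-18-14-14-16-14-24-15-19-7-23-11-18-1-22 14-27 2-15-7-9-7-2-7-10-5-20z"/><path data-summit="377 591" data-summit-m="1386" d="M492 280l-21 6-13 9-23 9-21 2-7 4-5 7-14 31-33 38-7 21 10 31 2 18 4 17 0 18-5 7-11 4-20 20-4 8-32 28-10 18-4 9 1 7 229-1 0-4-9-17 0-7 24-26-37-55-10-29-12-24 2-10 8-18 24-30 15-10 27-7 27 4 23 0 2-2 0-60-29-1-32-6-22-1z"/><path data-summit="488 74" data-summit-m="1565" d="M552 16l-150 0-4 20 5 20 3 6 11 6 7 9-2 15-14 27 0 15 1 7 11 18 7 23 15 19 10 20 18 20 18 14 4 24 2 3 15 6 10 1 12 0 32 6 28 0 1-182-7 1-18 8-13 2-10-8-4-8 0-9 13-40z"/><path data-summit="167 173" data-summit-m="1621" d="M224 16l-126 0-2 17-8 21-10 20-52 126 1 56 15-37 5-8 4 0 23 12 34 8 14 24 16 32 2 10 0 25 14-19 18-16 20-48 9-7 12-4 15 2 0-35-20-28-4-11-2-13-12-17-3-9 9-19 12-15 3-14 10-9 25-12-18-18z"/><path data-summit="78 426" data-summit-m="1448" d="M129 271l-39 19-11 22-41 42-8 1-8 10 0 12 18 43 0 14 3 9-3 37 8 18 12 17 14 14 15 7 13 2 21-8 8 0 16 8 18 18 12 2 140-58-110-2-14-7-9-17-8-28-39-25-9-10-6-13-2-17 1-25 9-21 9-14 1-7-1-23z"/><path data-summit="141 381" data-summit-m="1398" d="M221 228l-17 2-12 9-20 48-18 16-24 32-6 12-4 18 0 16 4 21 13 19 39 25 11 36 11 12 9 4 41 1 90 0-12-12-45-21-29-25-9-15-24 0-9-21-10-9-24-10-6-8 2-12 26-30 15-6 9 0 14-5 8 1-2-14 4-16-8-21 2-33-9-10z"/><path data-summit="63 17" data-summit-m="1578" d="M96 16l-80 1 0 402 14 5 9 8 1-12-18-43 0-12 4-12 0-153 52-126 10-20 8-21z"/><path data-summit="17 540" data-summit-m="1647" d="M21 420l-5 0 0 171 77 1 3-10 49-45-14-7-8 0-13 6-14 2-22-9-14-14-18-29 0-51-7-8z"/><path data-summit="591 17" data-summit-m="1534" d="M591 16l-38 1 0 42-13 40 0 9 4 8 10 8 13-2 25-11z"/><path data-summit="548 578" data-summit-m="1252" d="M524 538l-3 0-22 25 0 7 10 22 83-1-1-25-22-13-32-7z"/>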